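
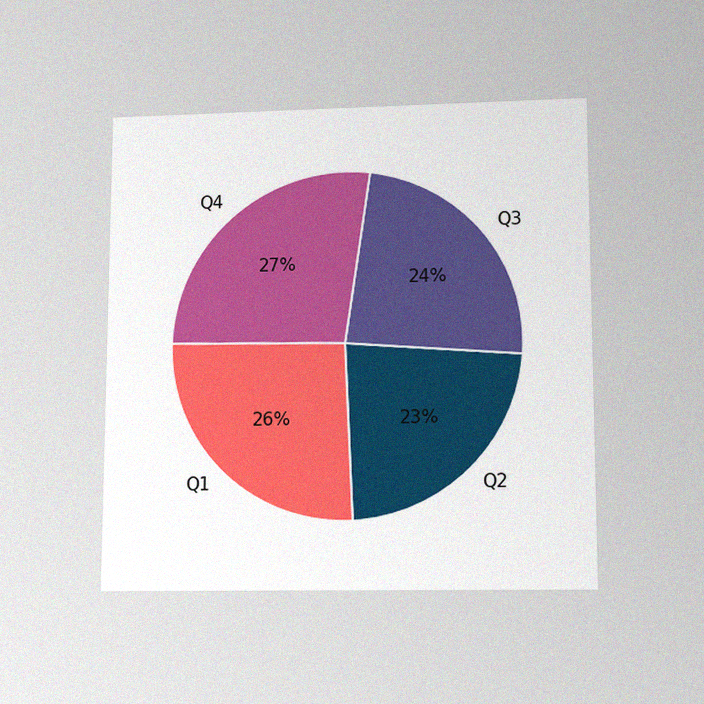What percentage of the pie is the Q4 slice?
The chart is viewed slightly from below, with some photo noise. The Q4 slice takes up 27% of the pie.

27%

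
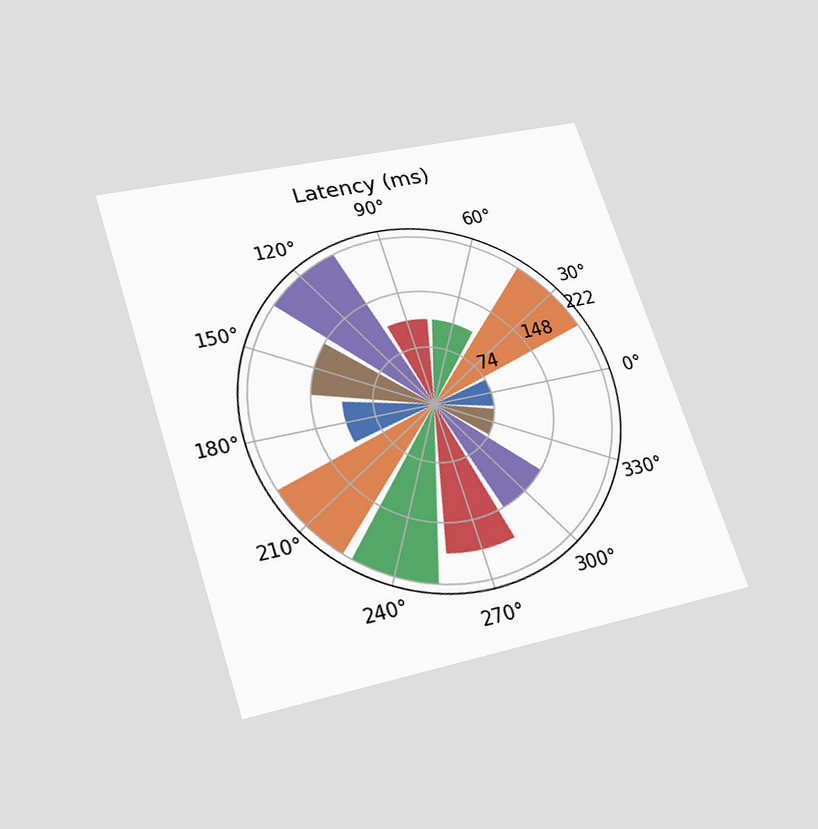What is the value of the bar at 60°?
The chart is tilted about 18° counter-clockwise and viewed slightly from below. The bar at 60° reaches 111ms on the radial axis.

111ms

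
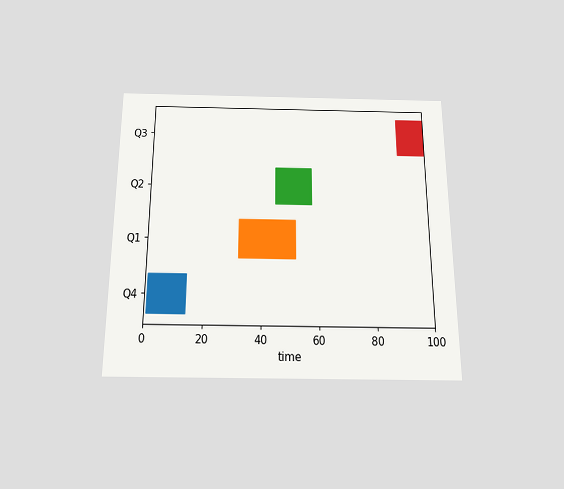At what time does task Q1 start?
32

The chart is viewed slightly from below. The Q1 bar begins at t=32.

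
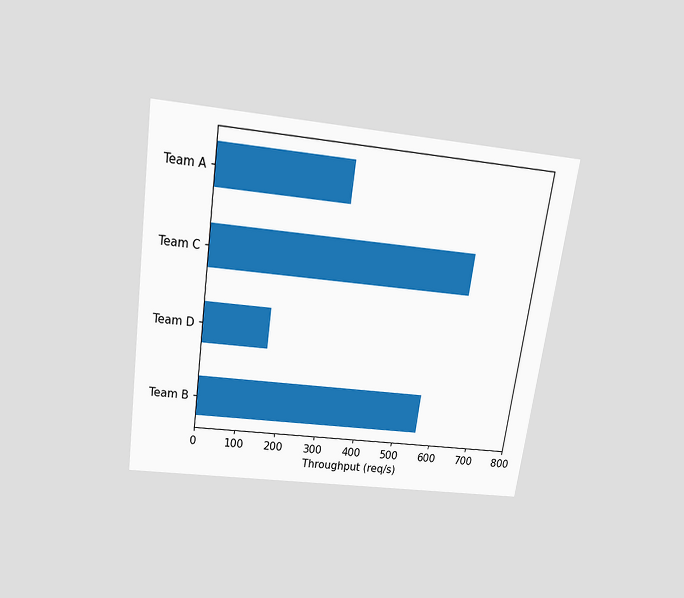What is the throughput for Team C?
640req/s

The chart is tilted about 8° clockwise and viewed slightly from above. Reading along the chart's x-axis, the Team C bar reaches 640req/s.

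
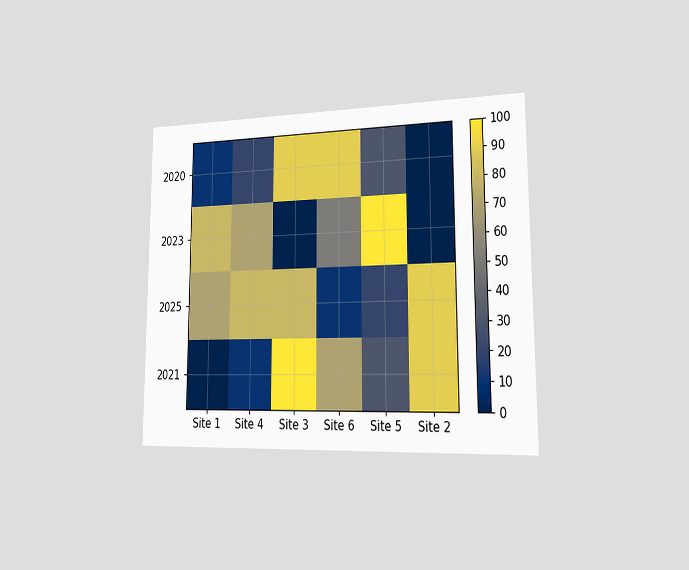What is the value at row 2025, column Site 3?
80

The chart is viewed slightly from the right. Matching cell (2025, Site 3) against the colorbar gives 80.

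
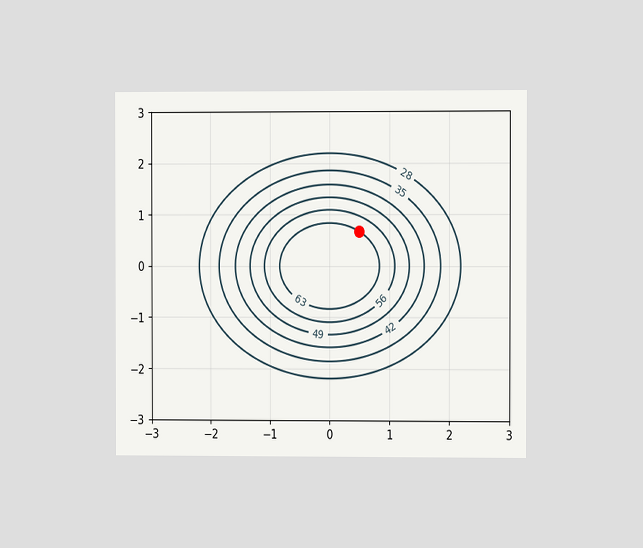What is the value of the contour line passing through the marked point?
The chart is viewed at a slight angle. The marked point sits on the contour labelled 63.

63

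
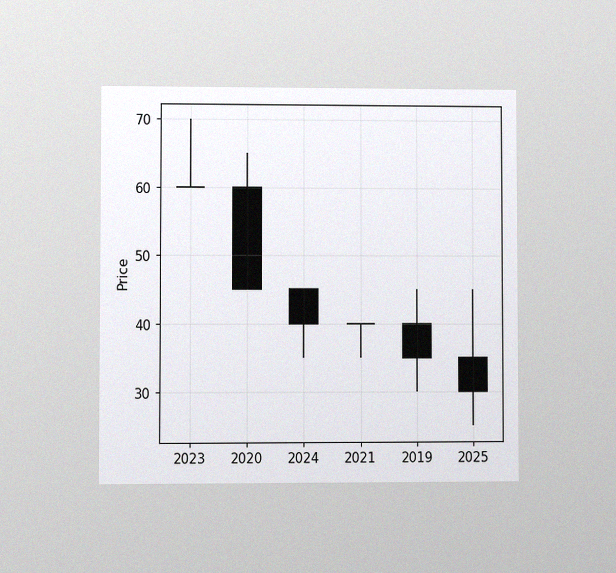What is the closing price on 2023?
60

The chart is viewed at a slight angle, with some photo noise. The 2023 candle closes at 60.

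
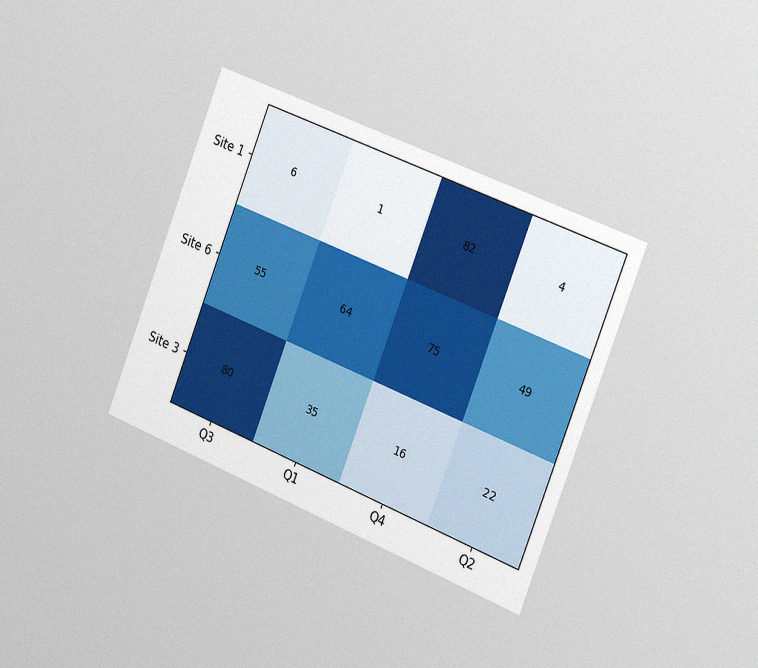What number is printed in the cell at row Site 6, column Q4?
75

The chart is tilted about 22° clockwise and viewed slightly from the right, with some photo noise. The (Site 6, Q4) cell reads 75.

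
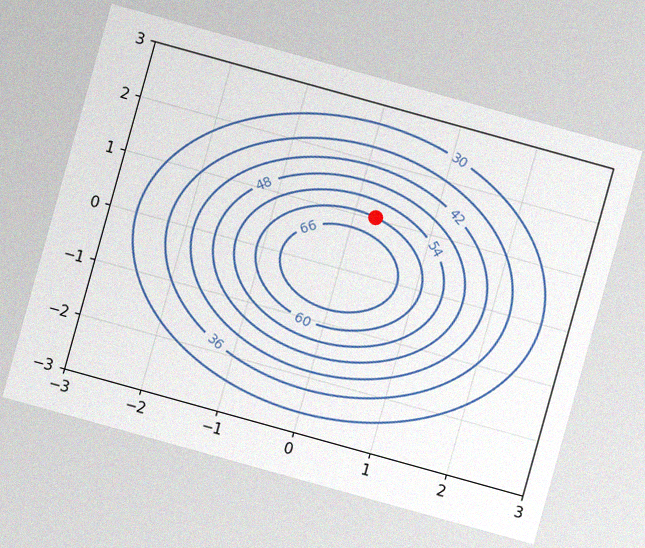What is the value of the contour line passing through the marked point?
60

The chart is tilted about 16° clockwise, with some photo noise. The marked point sits on the contour labelled 60.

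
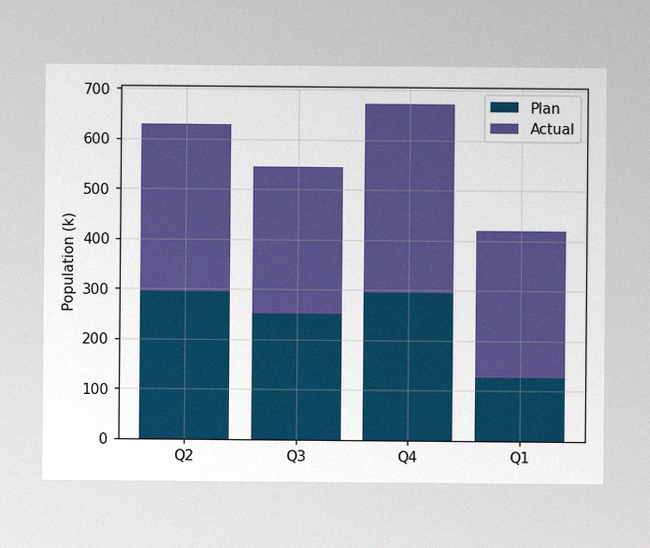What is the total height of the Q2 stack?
630k

The image has some photo noise and uneven lighting. The Q2 stack's top reaches 630k on the y-axis.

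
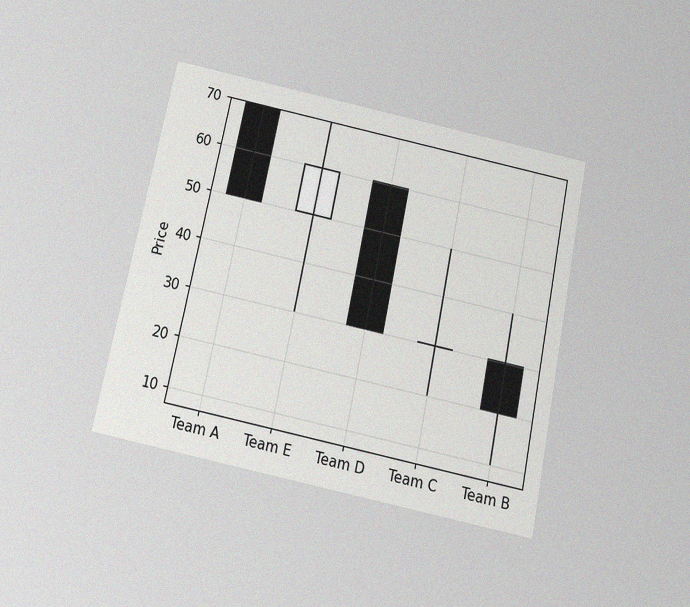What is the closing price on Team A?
The chart is tilted about 12° clockwise and viewed slightly from below, with some photo noise. The Team A candle closes at 50.

50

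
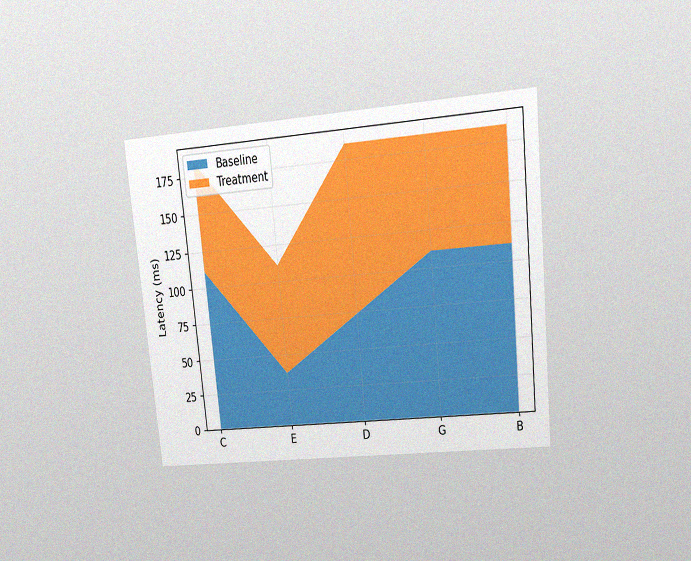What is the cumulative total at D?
185ms

The chart is tilted about 6° counter-clockwise and viewed at a slight angle, with some photo noise. The stacked total at D reaches 185ms.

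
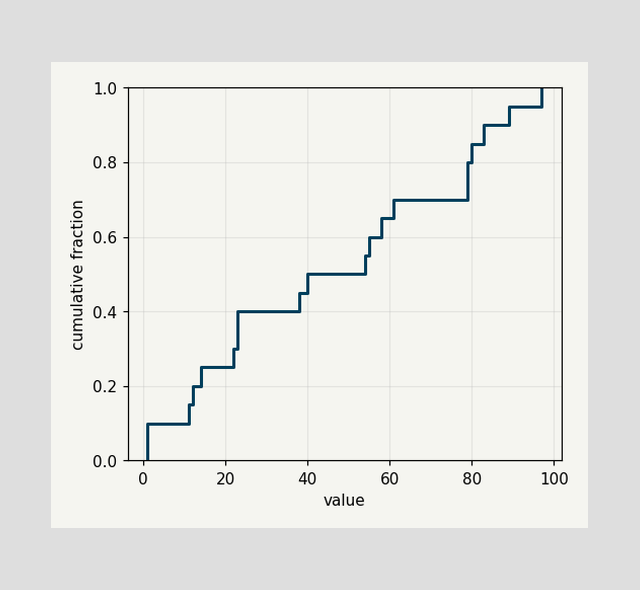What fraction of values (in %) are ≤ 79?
80%

At x=79 the ECDF step is at 80%.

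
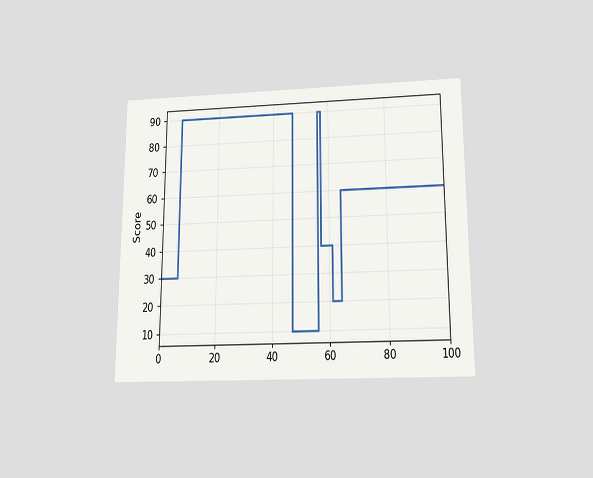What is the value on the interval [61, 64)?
20

The chart is viewed slightly from below. On [61, 64) the step sits at 20.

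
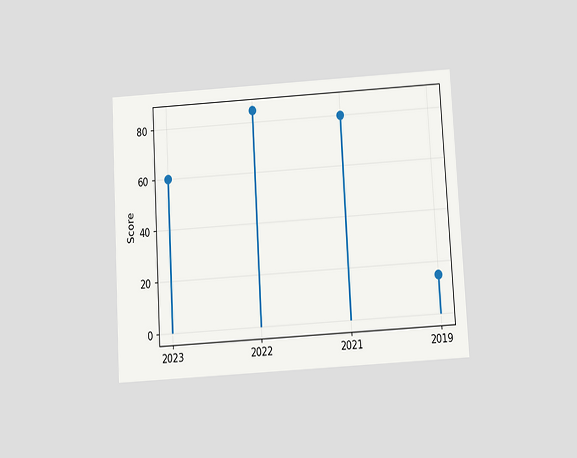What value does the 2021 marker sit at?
The chart is tilted about 3° counter-clockwise and viewed slightly from below. The 2021 marker sits at 80.

80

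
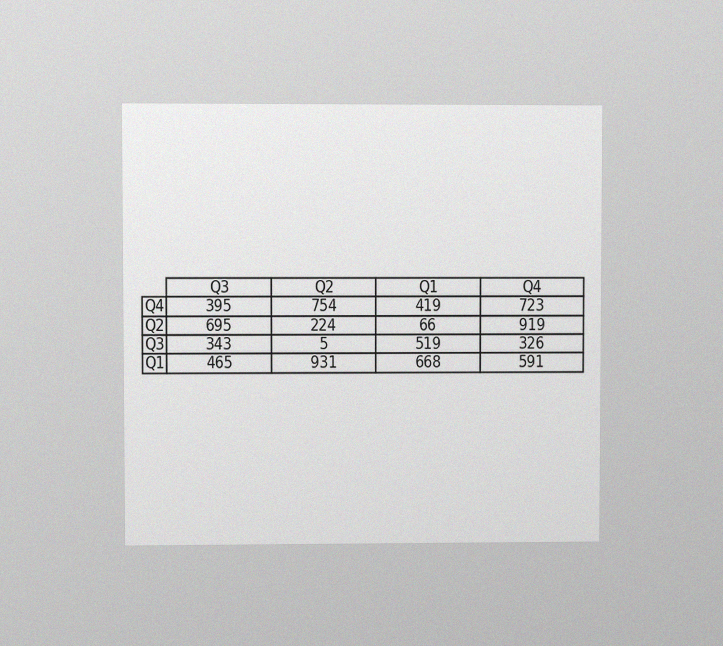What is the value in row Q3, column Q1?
The chart is viewed at a slight angle, with some photo noise. The (Q3, Q1) cell reads 519.

519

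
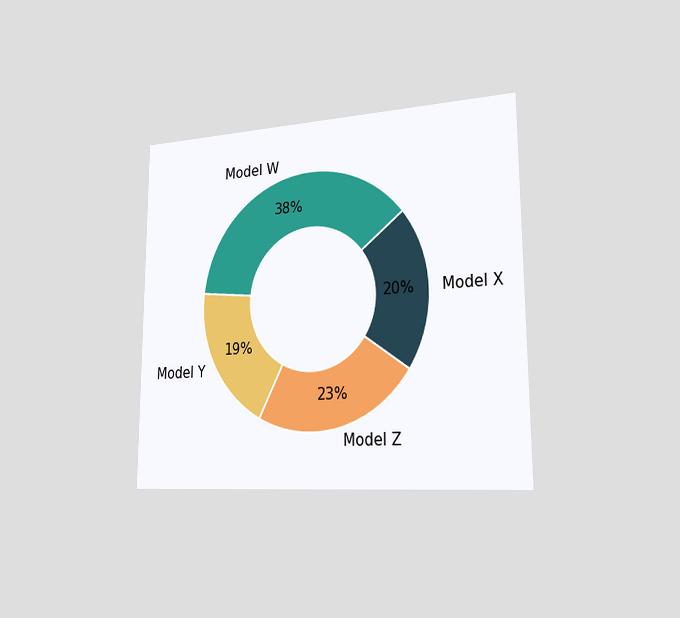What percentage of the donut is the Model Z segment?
The chart is viewed slightly from the right. The Model Z segment takes up 23% of the ring.

23%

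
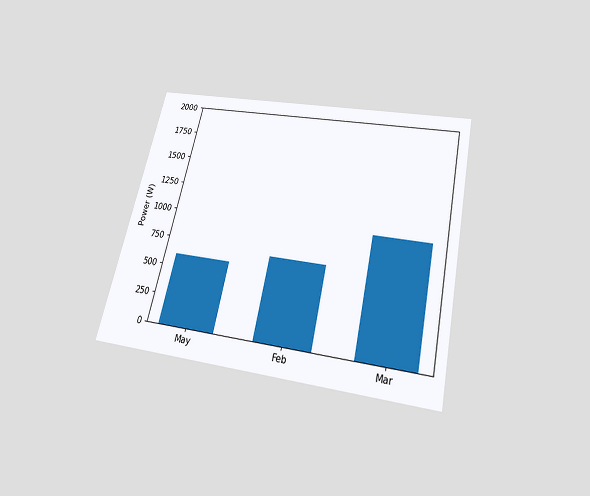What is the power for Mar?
The chart is tilted about 13° clockwise and viewed slightly from below. Reading along the chart's y-axis, the Mar bar reaches 1000W.

1000W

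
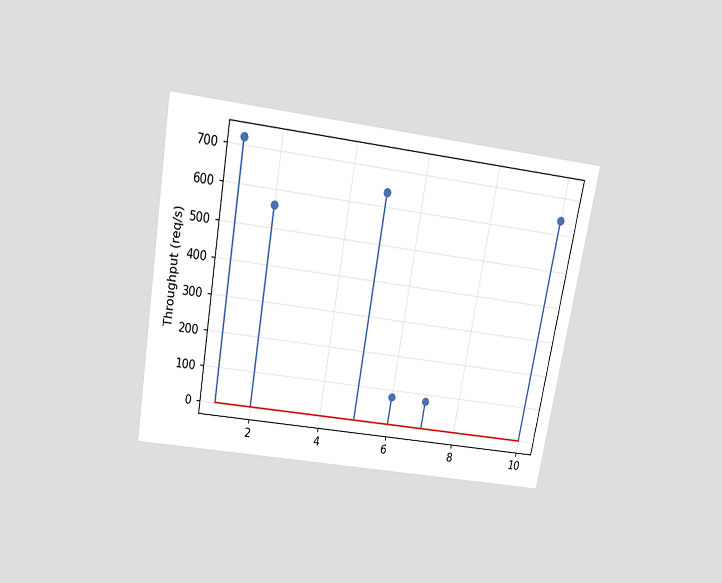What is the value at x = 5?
The chart is tilted about 10° clockwise and viewed slightly from above. The stem at x=5 reaches 640req/s.

640req/s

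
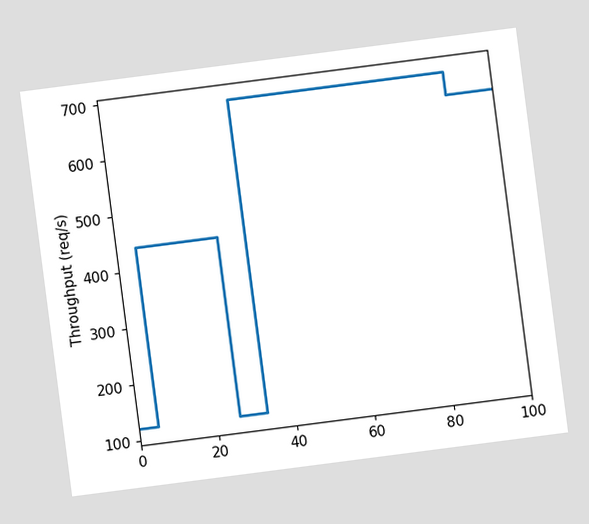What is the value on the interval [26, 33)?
The chart is tilted about 7° counter-clockwise. On [26, 33) the step sits at 120req/s.

120req/s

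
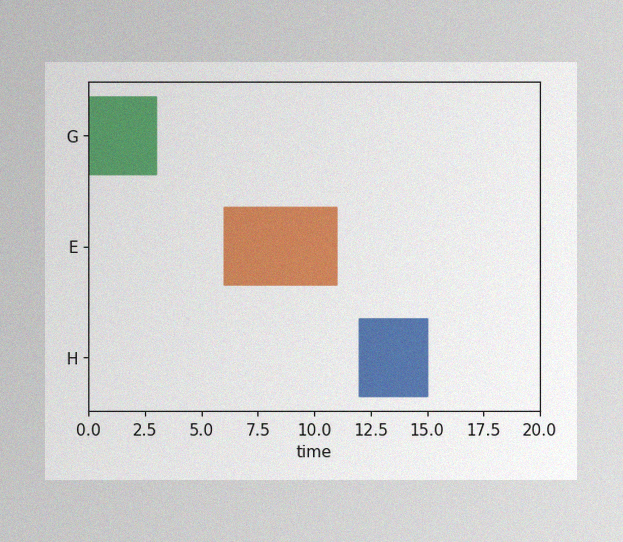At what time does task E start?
6

The image has some photo noise and uneven lighting. The E bar begins at t=6.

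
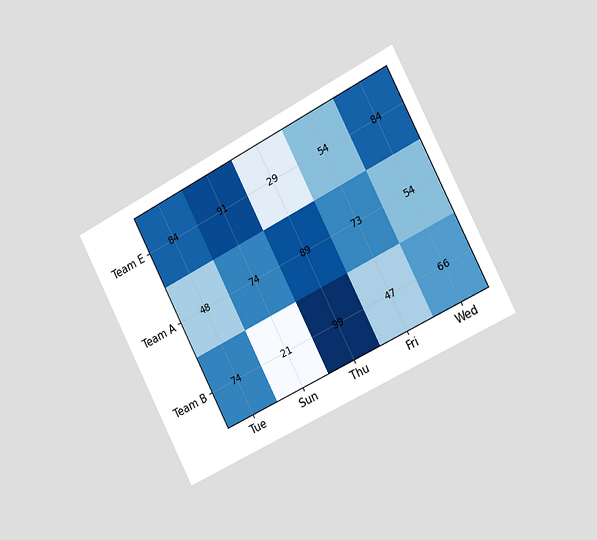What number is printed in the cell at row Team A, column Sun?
74

The chart is tilted about 27° counter-clockwise and viewed slightly from the right. The (Team A, Sun) cell reads 74.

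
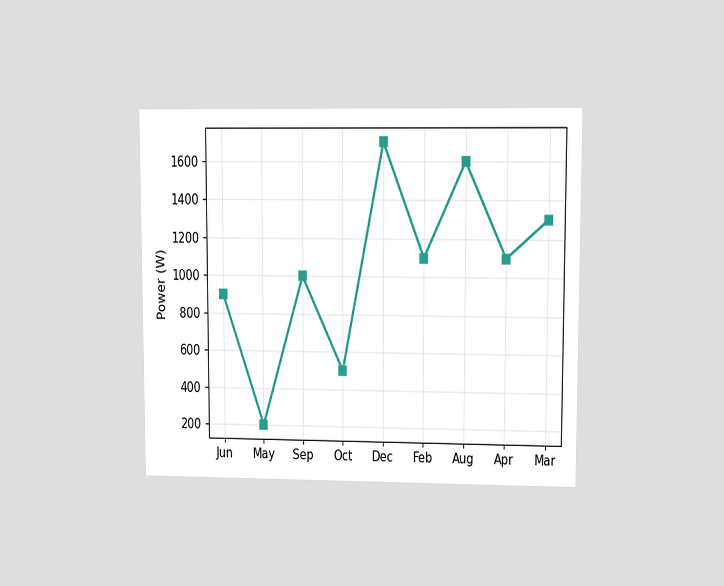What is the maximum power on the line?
1700W

The chart is viewed at a slight angle. The highest point is at Dec, and reading across to the y-axis gives 1700W.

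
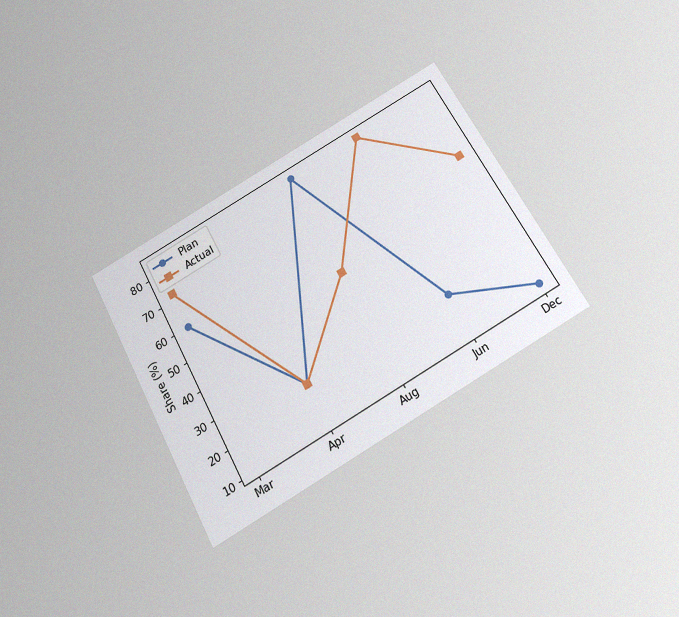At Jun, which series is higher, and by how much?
The chart is tilted about 29° counter-clockwise and viewed slightly from below, with some photo noise. At Jun, Actual sits above the other line by 60%.

Actual, by 60%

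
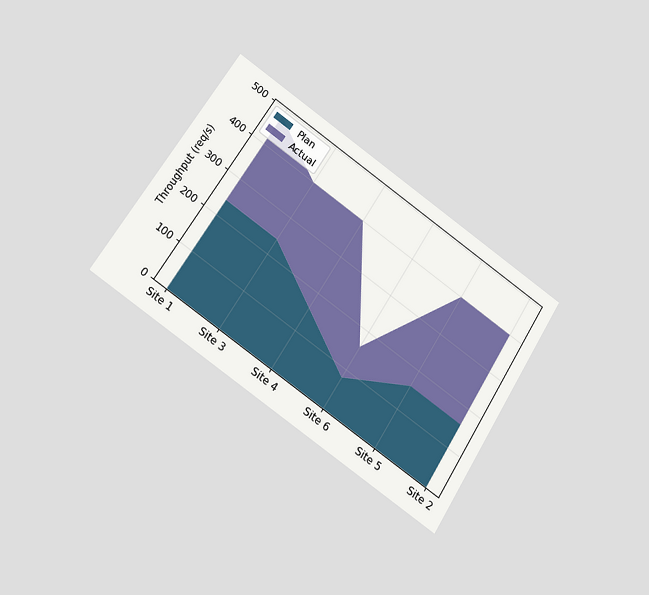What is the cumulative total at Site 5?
The chart is tilted about 33° clockwise and viewed at a slight angle. The stacked total at Site 5 reaches 400req/s.

400req/s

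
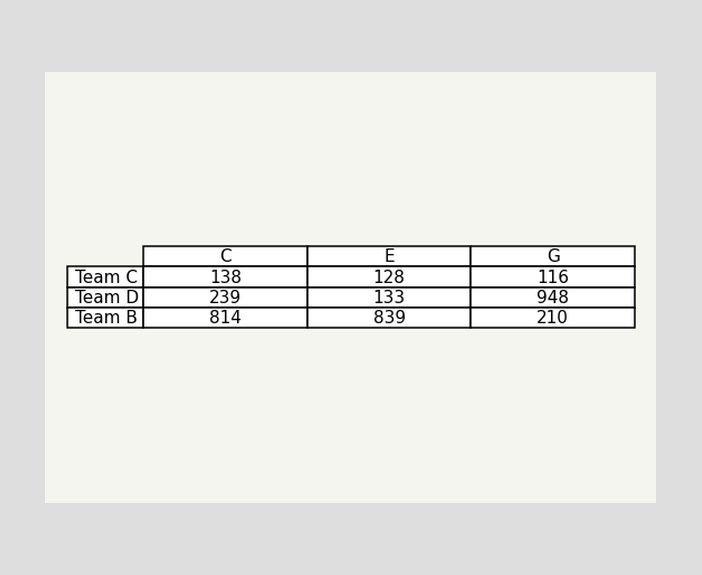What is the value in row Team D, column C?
239

The (Team D, C) cell reads 239.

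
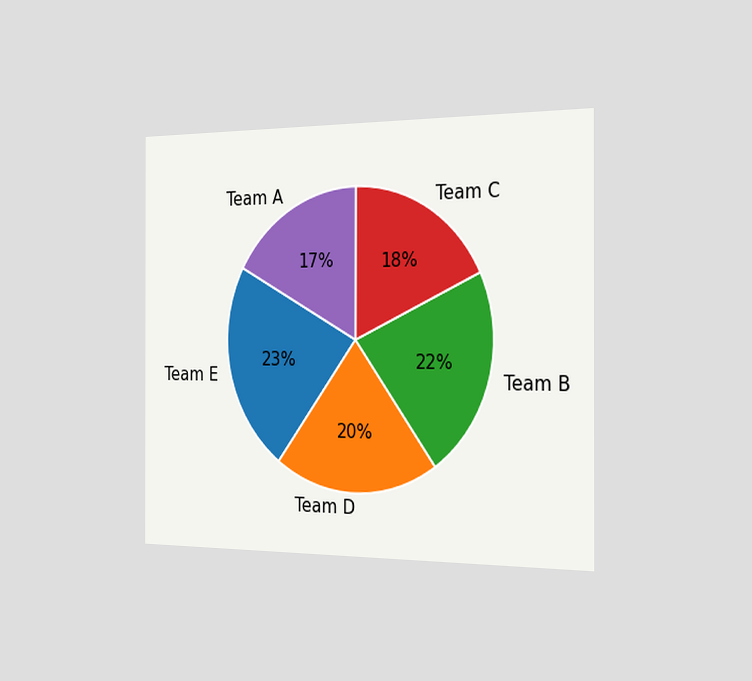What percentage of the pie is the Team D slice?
The chart is viewed slightly from the right. The Team D slice takes up 20% of the pie.

20%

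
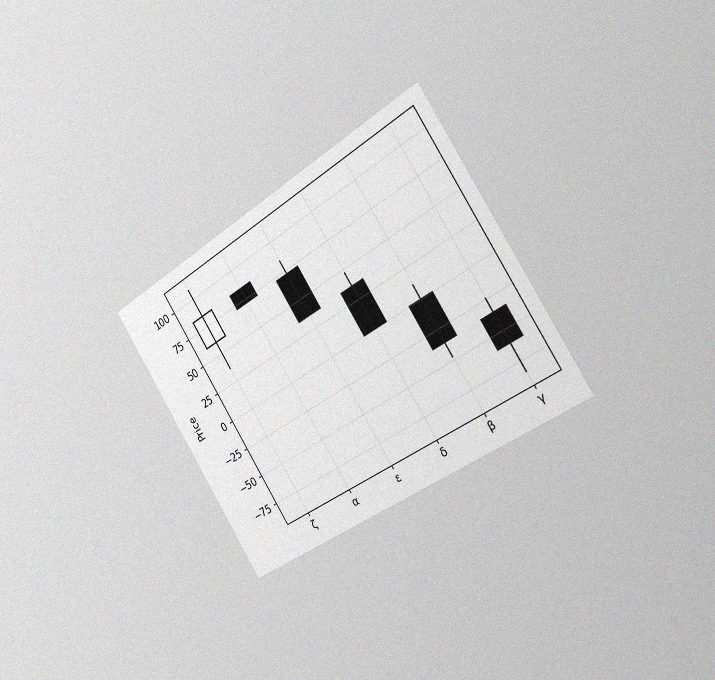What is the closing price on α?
72

The chart is tilted about 33° counter-clockwise and viewed slightly from the right, with some photo noise. The α candle closes at 72.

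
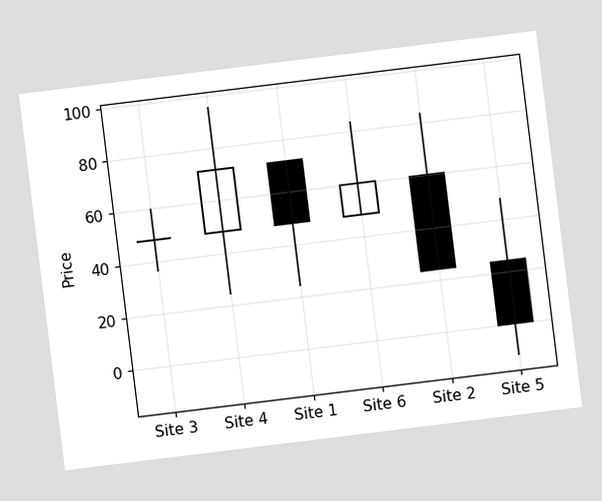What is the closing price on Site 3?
48

The chart is tilted about 7° counter-clockwise. The Site 3 candle closes at 48.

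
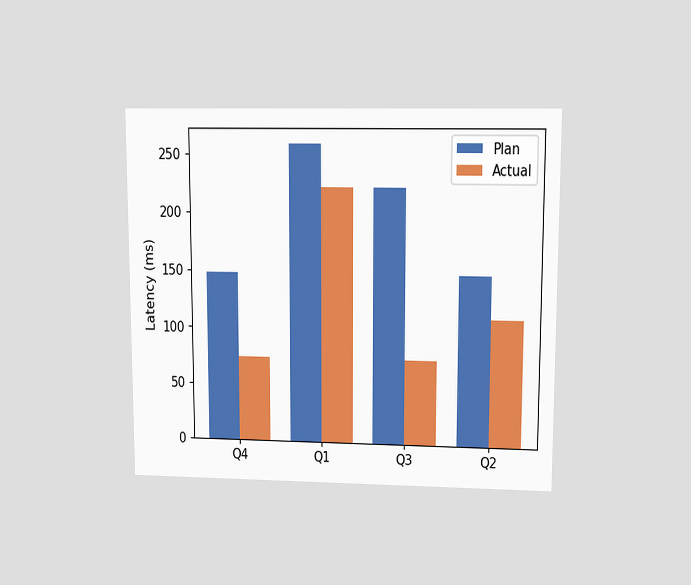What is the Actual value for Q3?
74ms

The chart is viewed at a slight angle. The Actual bar at Q3 reaches 74ms on the y-axis.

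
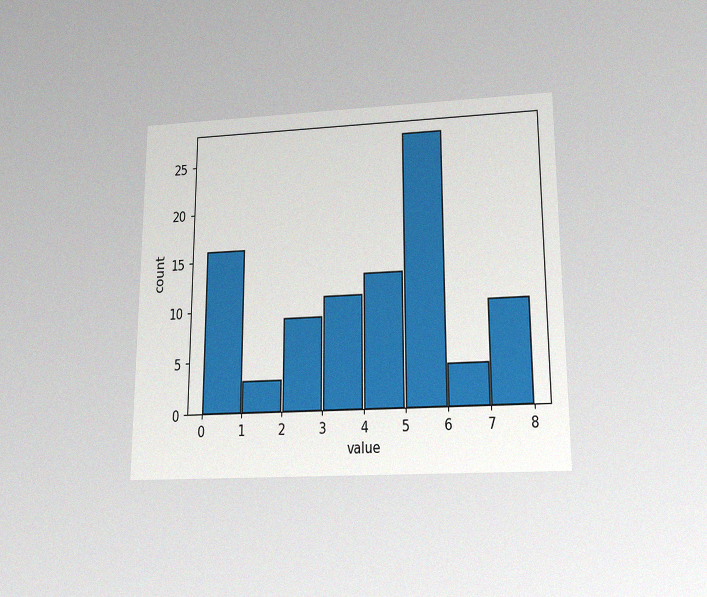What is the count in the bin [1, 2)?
3

The chart is viewed slightly from below, with some photo noise. The [1, 2) bin has height 3.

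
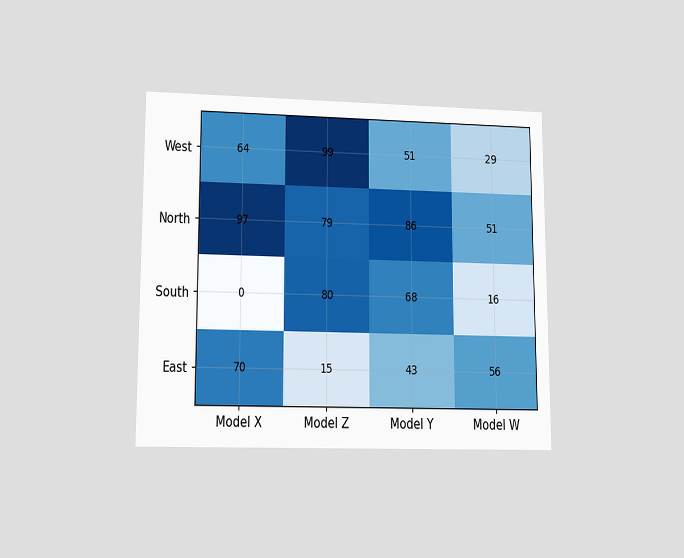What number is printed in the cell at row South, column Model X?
0

The chart is viewed at a slight angle. The (South, Model X) cell reads 0.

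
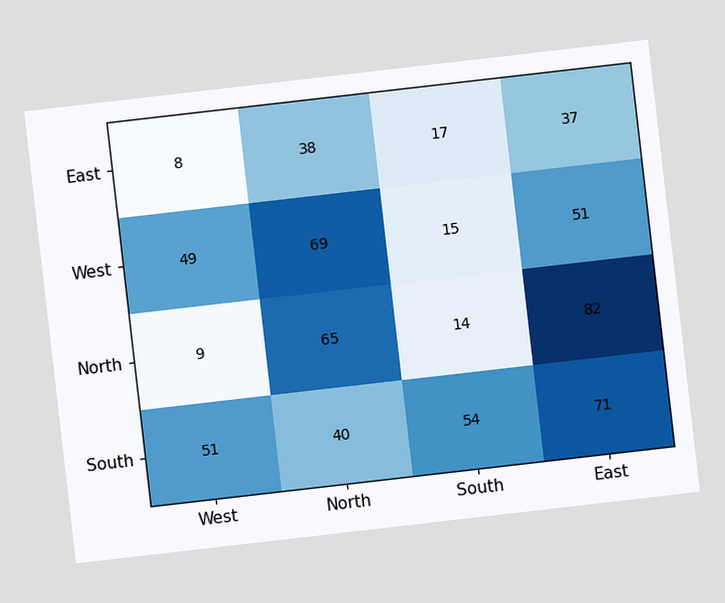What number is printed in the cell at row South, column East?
The chart is tilted about 7° counter-clockwise. The (South, East) cell reads 71.

71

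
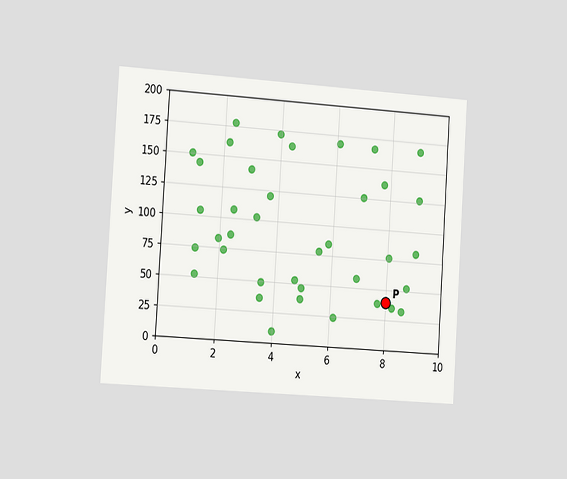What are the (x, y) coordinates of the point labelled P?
The chart is tilted about 4° clockwise and viewed slightly from the left. Following the gridlines from P to each axis, P sits at (8, 40).

(8, 40)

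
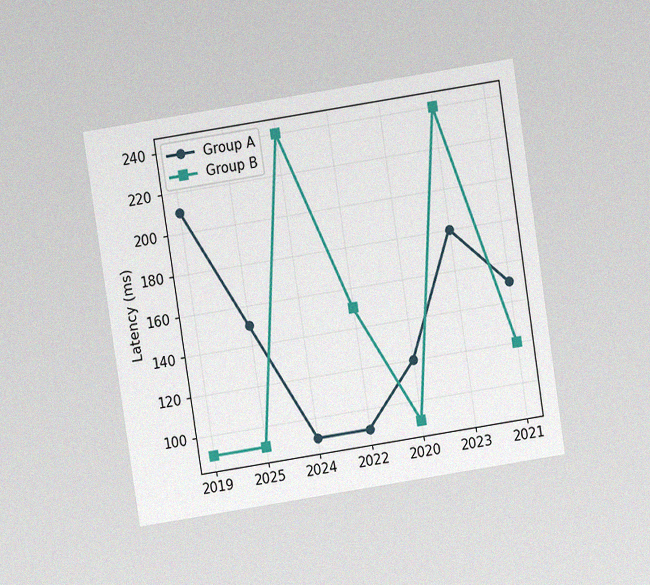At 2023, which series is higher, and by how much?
Group B, by 60ms

The chart is tilted about 9° counter-clockwise and viewed at a slight angle, with some photo noise. At 2023, Group B sits above the other line by 60ms.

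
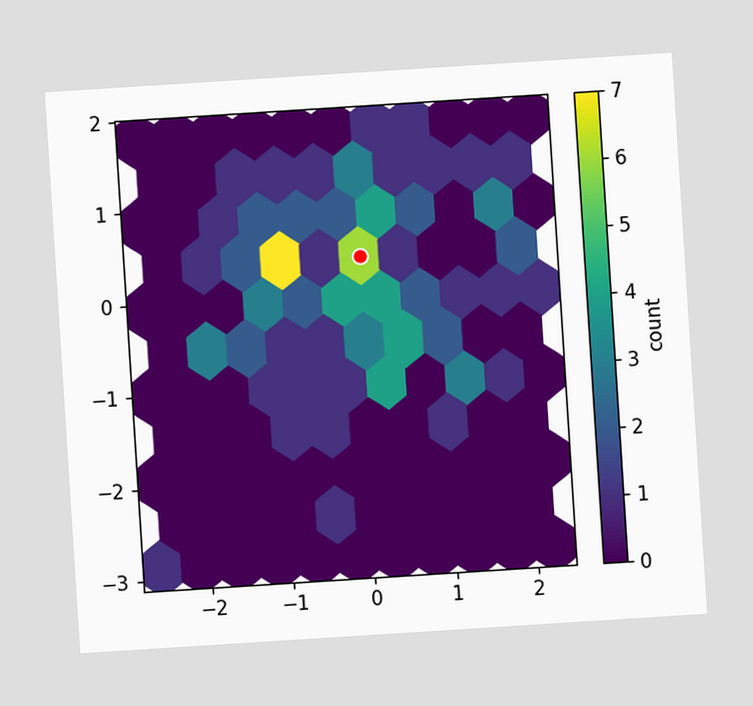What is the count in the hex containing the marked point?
The chart is tilted about 4° counter-clockwise. The marked hex reads 6 on the colorbar.

6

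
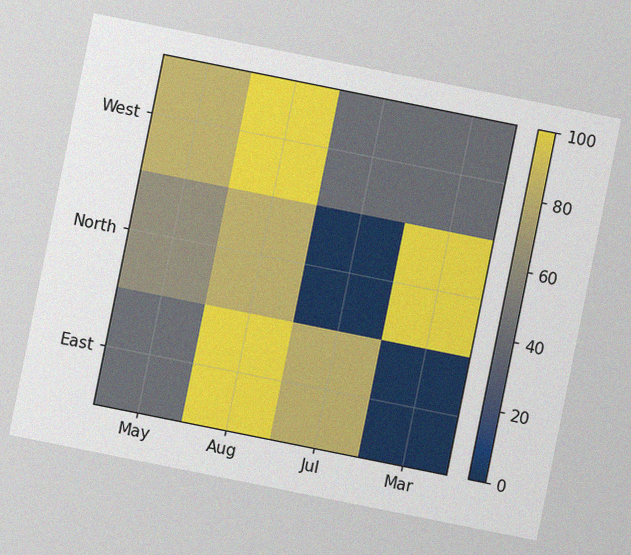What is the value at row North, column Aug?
80

The chart is tilted about 11° clockwise, with some photo noise. Matching cell (North, Aug) against the colorbar gives 80.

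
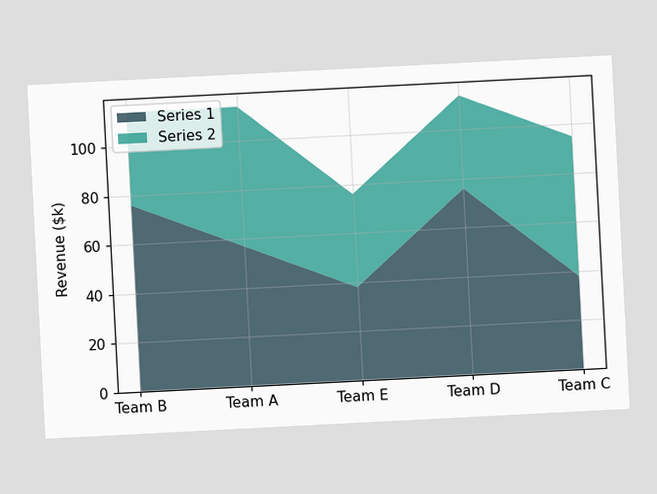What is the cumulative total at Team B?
The chart is tilted about 3° counter-clockwise. The stacked total at Team B reaches $114k.

$114k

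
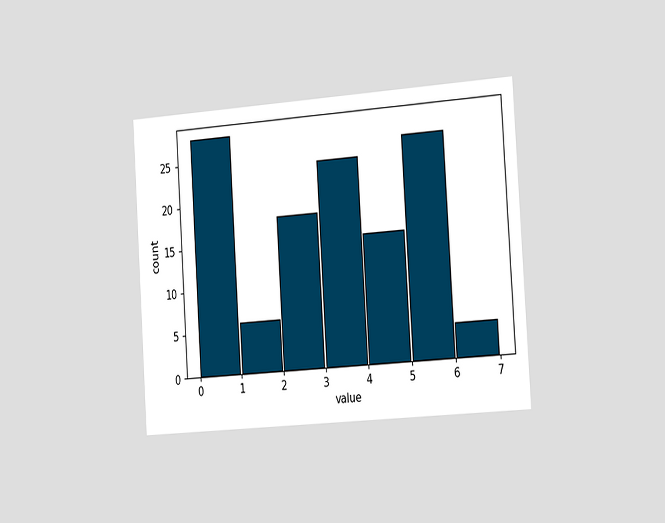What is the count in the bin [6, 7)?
4

The chart is tilted about 4° counter-clockwise and viewed slightly from the right. The [6, 7) bin has height 4.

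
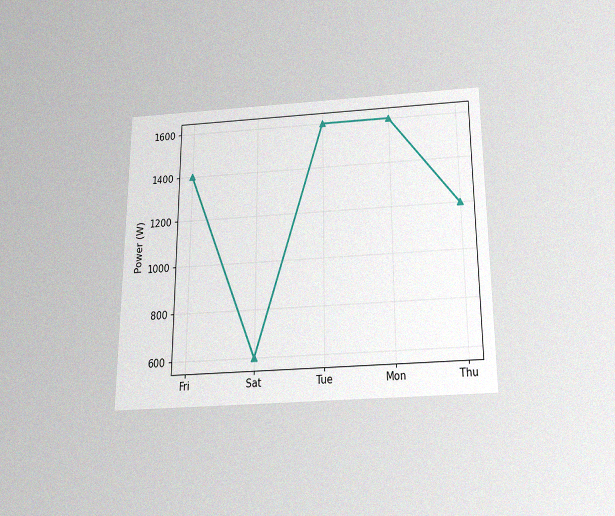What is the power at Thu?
The chart is viewed slightly from below, with some photo noise. At Thu, the line is at 1200W.

1200W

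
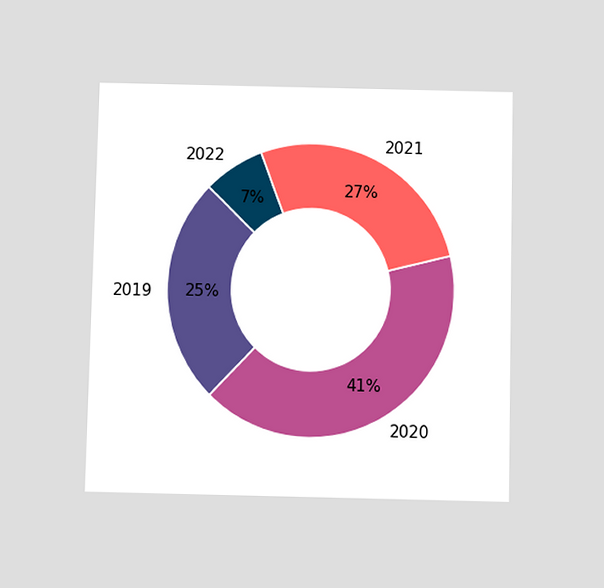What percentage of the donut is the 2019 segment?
The chart is viewed slightly from below. The 2019 segment takes up 25% of the ring.

25%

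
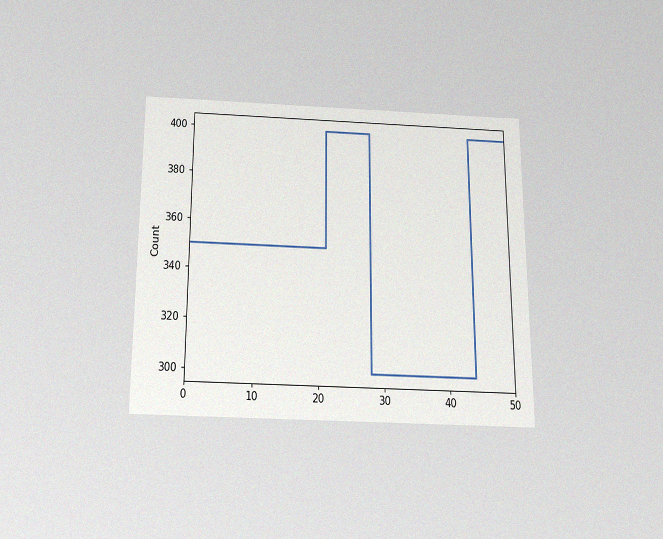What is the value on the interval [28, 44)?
The chart is viewed slightly from below, with some photo noise. On [28, 44) the step sits at 300.

300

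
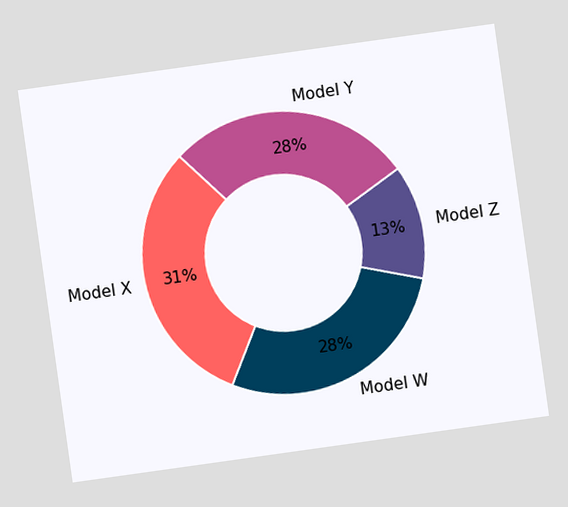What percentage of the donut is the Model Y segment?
The chart is tilted about 8° counter-clockwise. The Model Y segment takes up 28% of the ring.

28%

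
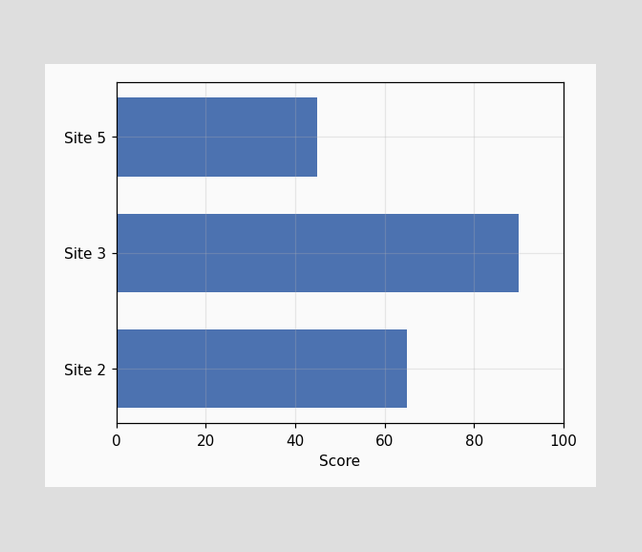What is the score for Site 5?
45

Reading along the chart's x-axis, the Site 5 bar reaches 45.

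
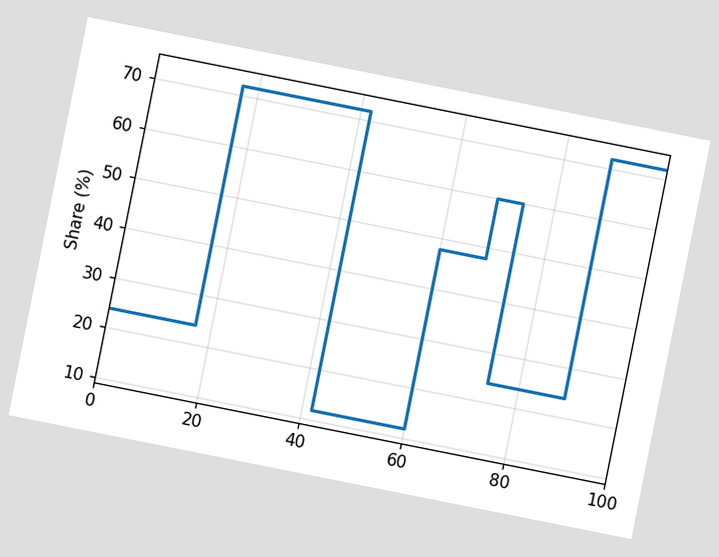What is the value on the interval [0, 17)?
24%

The chart is tilted about 11° clockwise. On [0, 17) the step sits at 24%.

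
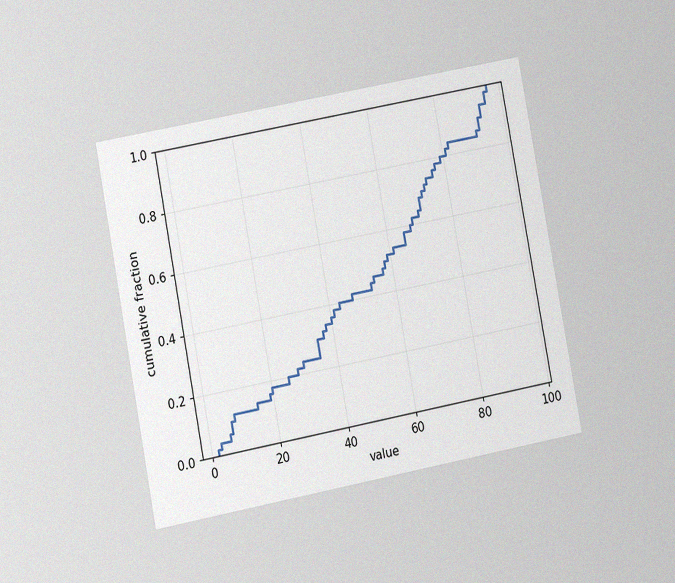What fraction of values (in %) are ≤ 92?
90%

The chart is tilted about 11° counter-clockwise and viewed at a slight angle, with some photo noise. At x=92 the ECDF step is at 90%.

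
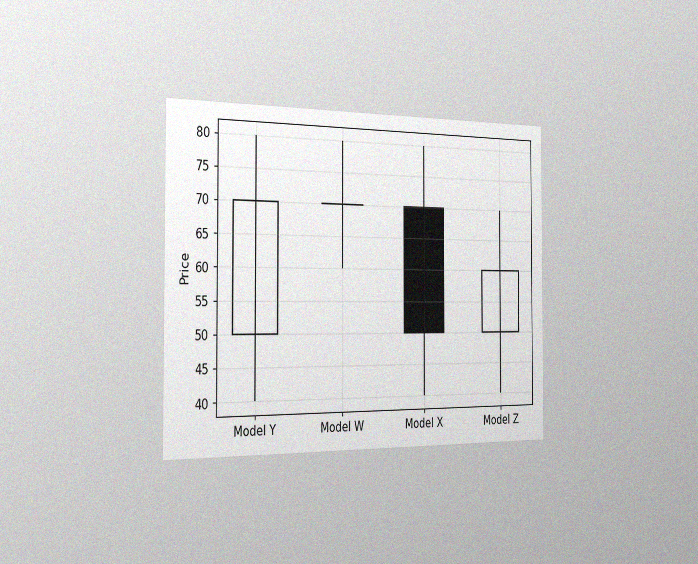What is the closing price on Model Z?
60

The chart is viewed slightly from the left, with some photo noise. The Model Z candle closes at 60.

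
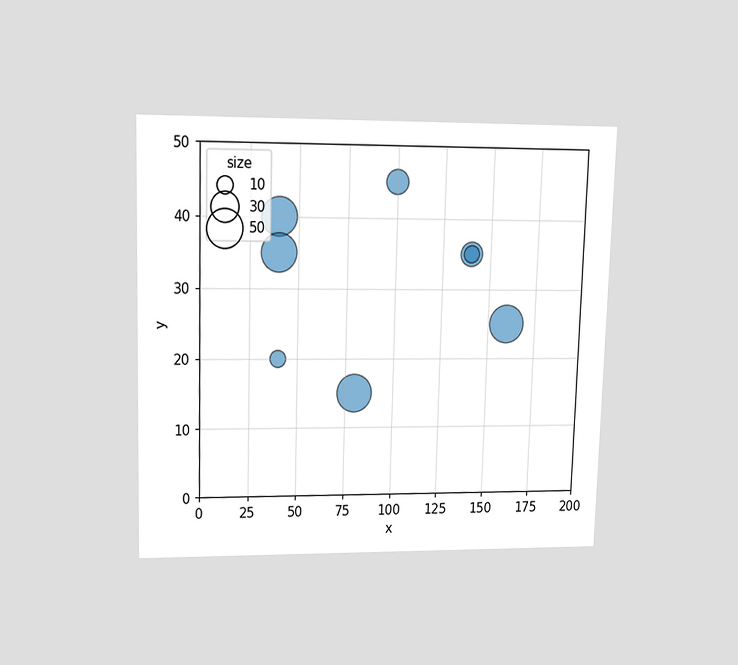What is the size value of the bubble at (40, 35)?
The chart is viewed at a slight angle. Matching the bubble at (40, 35) against the size legend gives 50.

50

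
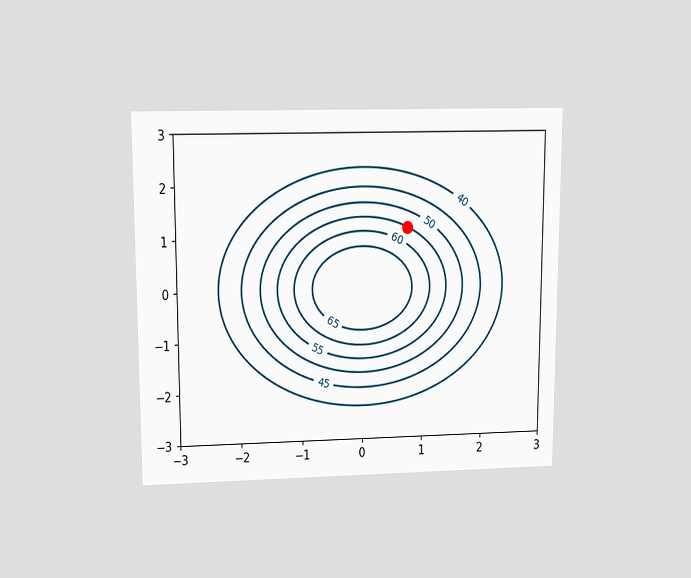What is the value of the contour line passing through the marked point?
The chart is viewed slightly from above. The marked point sits on the contour labelled 55.

55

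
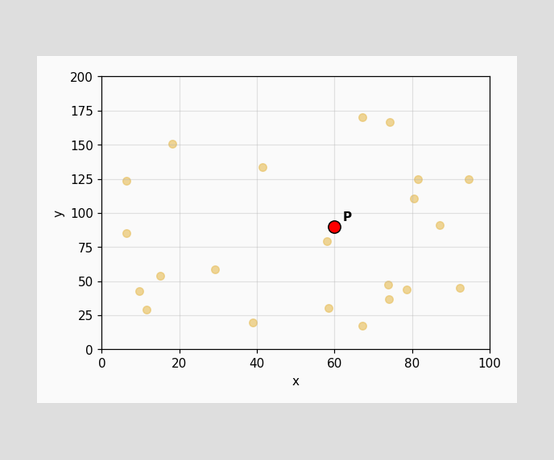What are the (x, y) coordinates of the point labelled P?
Following the gridlines from P to each axis, P sits at (60, 90).

(60, 90)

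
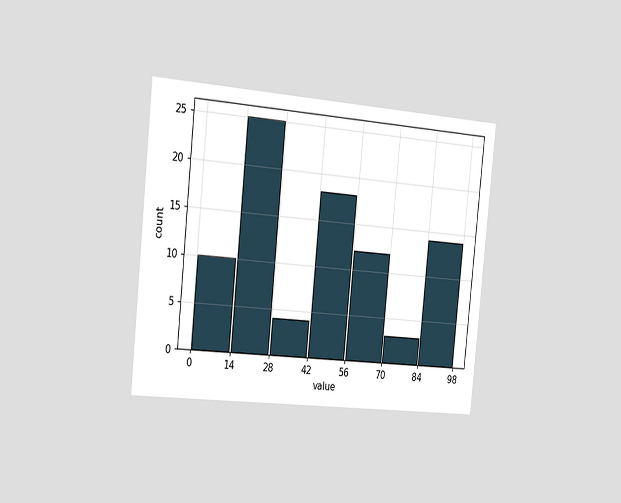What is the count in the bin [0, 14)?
10

The chart is tilted about 6° clockwise and viewed slightly from the left. The [0, 14) bin has height 10.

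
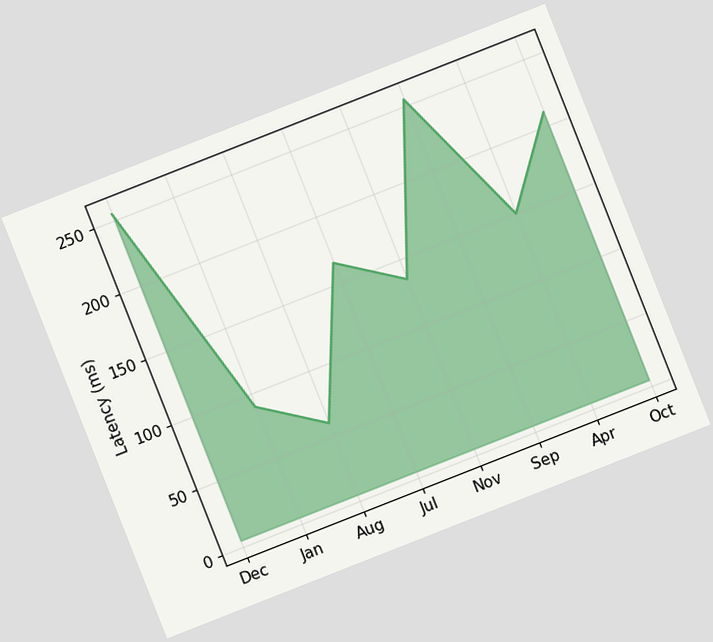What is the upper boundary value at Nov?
135ms

The chart is tilted about 21° counter-clockwise. At Nov the upper boundary is at 135ms.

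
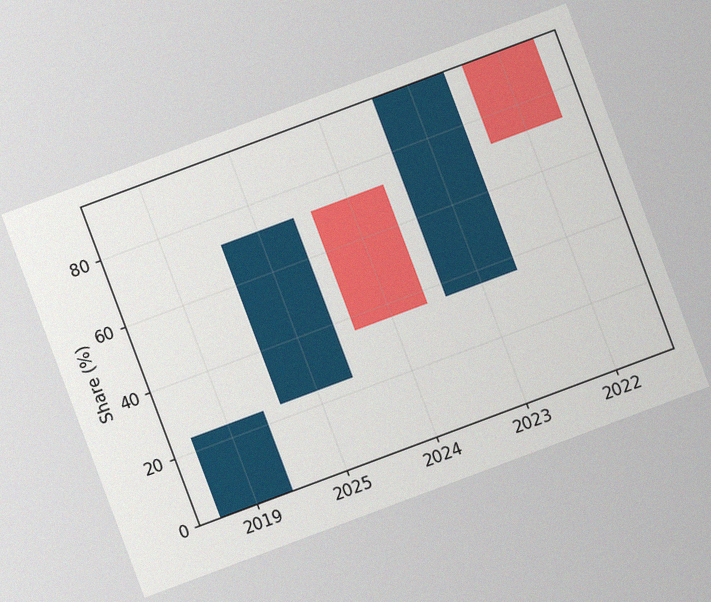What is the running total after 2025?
72%

The chart is tilted about 21° counter-clockwise, with some photo noise. After 2025 the running total reaches 72%.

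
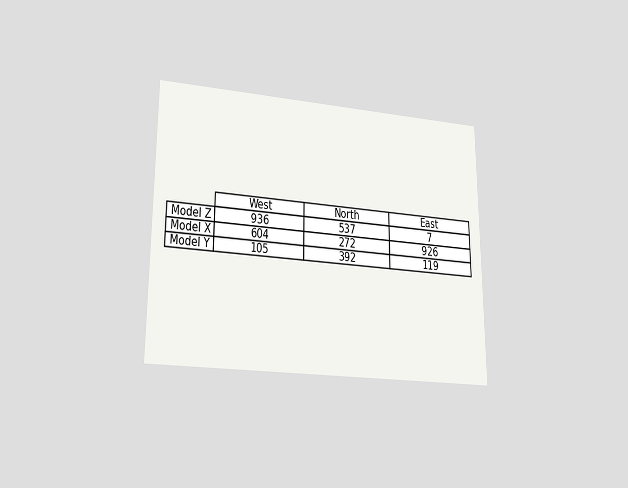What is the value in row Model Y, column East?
The chart is viewed at a slight angle. The (Model Y, East) cell reads 119.

119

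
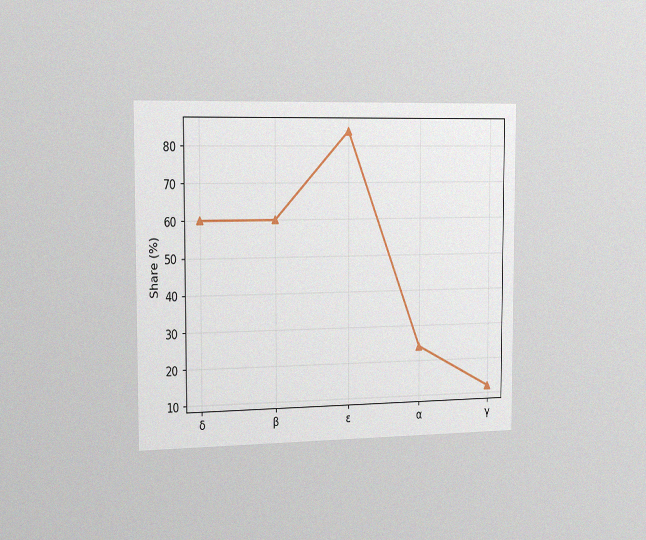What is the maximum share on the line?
84%

The chart is viewed slightly from the left, with some photo noise. The highest point is at ε, and reading across to the y-axis gives 84%.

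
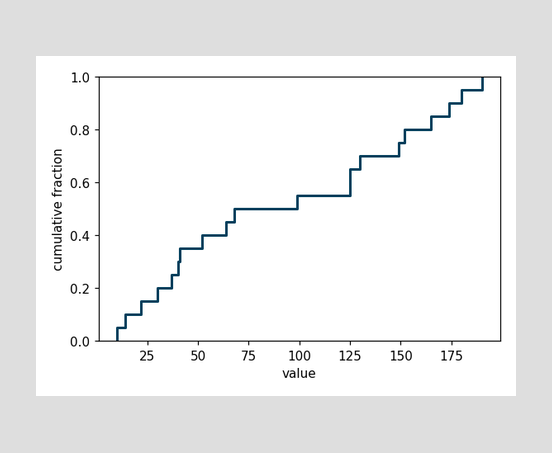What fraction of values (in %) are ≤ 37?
At x=37 the ECDF step is at 25%.

25%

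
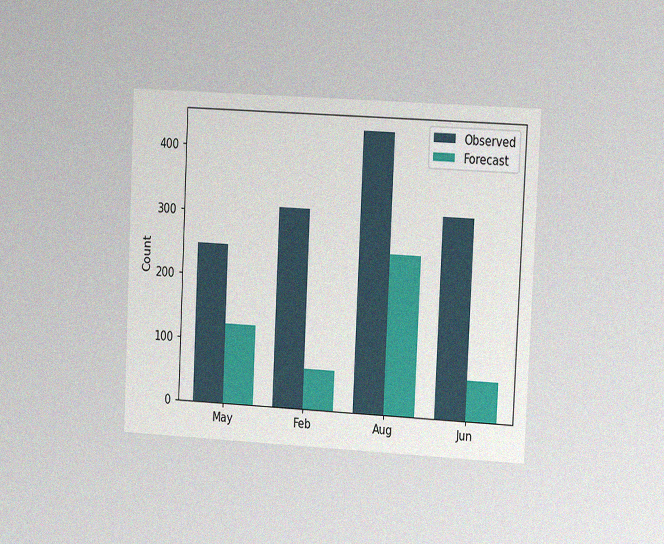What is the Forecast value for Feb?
The chart is tilted about 3° clockwise and viewed slightly from the right, with some photo noise. The Forecast bar at Feb reaches 62 on the y-axis.

62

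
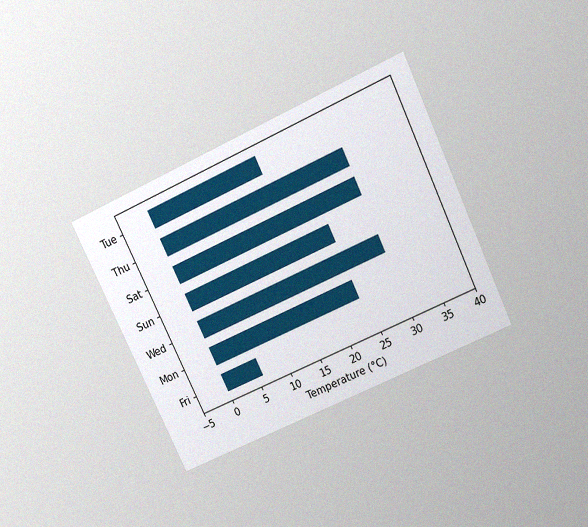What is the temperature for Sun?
The chart is tilted about 25° counter-clockwise and viewed slightly from above, with some photo noise. Reading along the chart's x-axis, the Sun bar reaches 24°C.

24°C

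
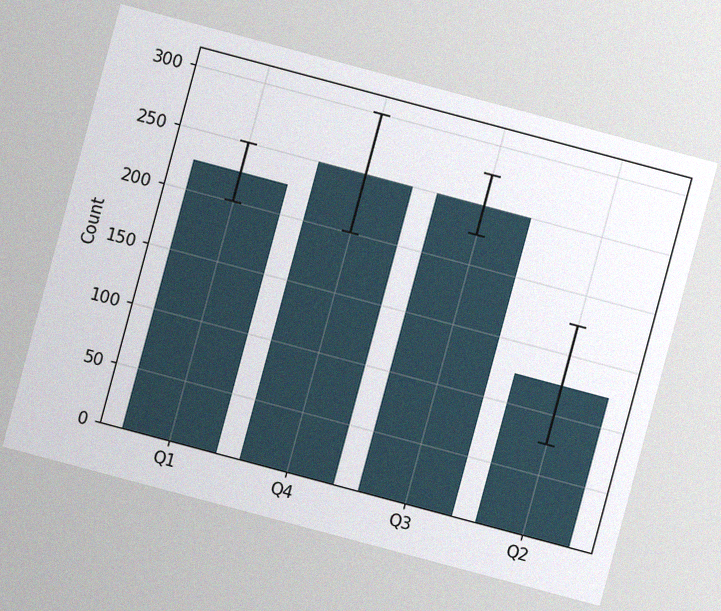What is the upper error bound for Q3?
The chart is tilted about 15° clockwise, with some photo noise. The Q3 bar's upper whisker reaches 275.

275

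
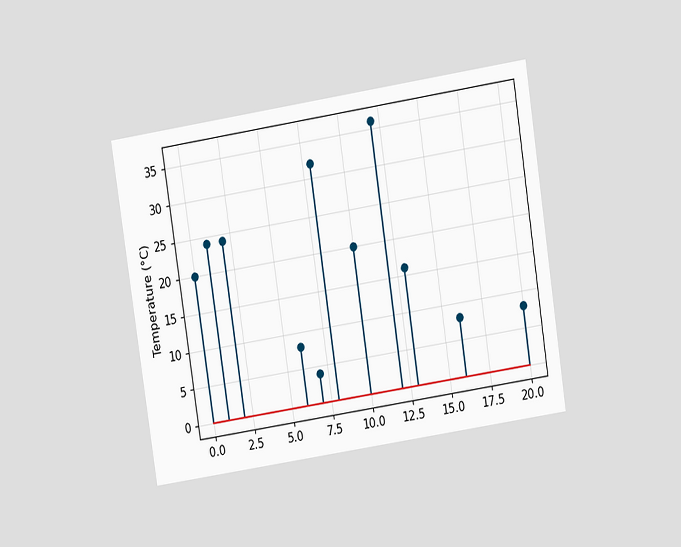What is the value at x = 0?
The chart is tilted about 9° counter-clockwise and viewed at a slight angle. The stem at x=0 reaches 20°C.

20°C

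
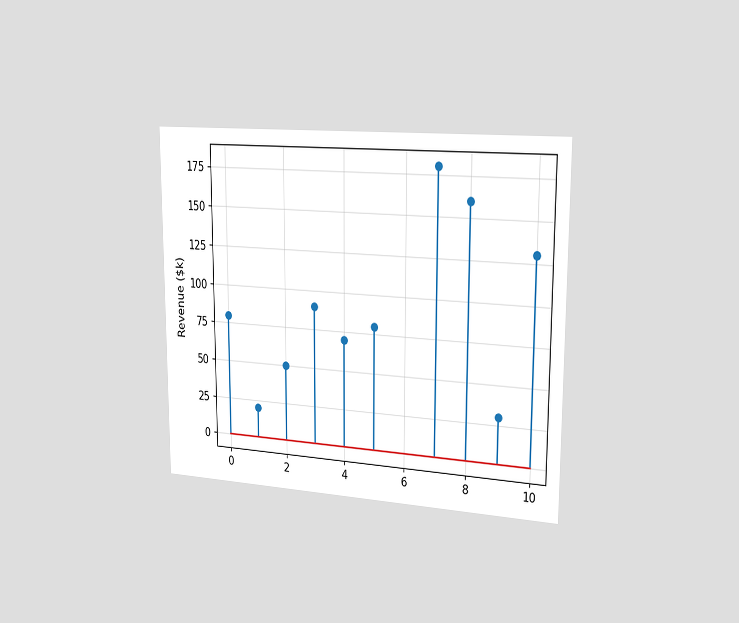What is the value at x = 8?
$160k

The chart is viewed slightly from the right. The stem at x=8 reaches $160k.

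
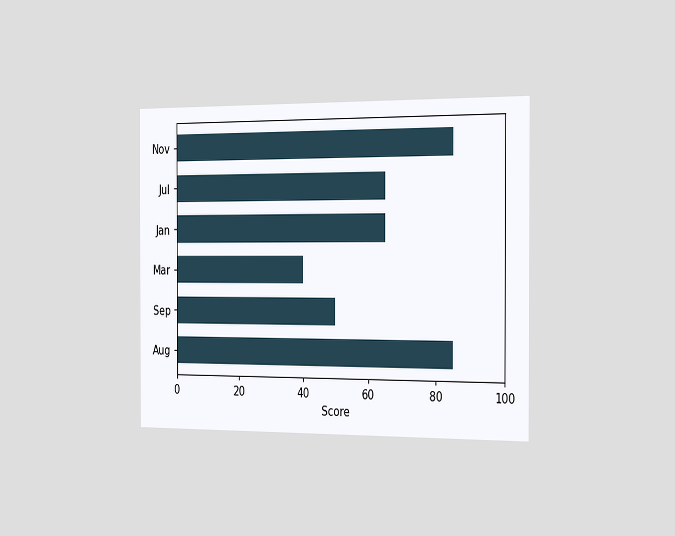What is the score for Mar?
40

The chart is viewed slightly from the right. Reading along the chart's x-axis, the Mar bar reaches 40.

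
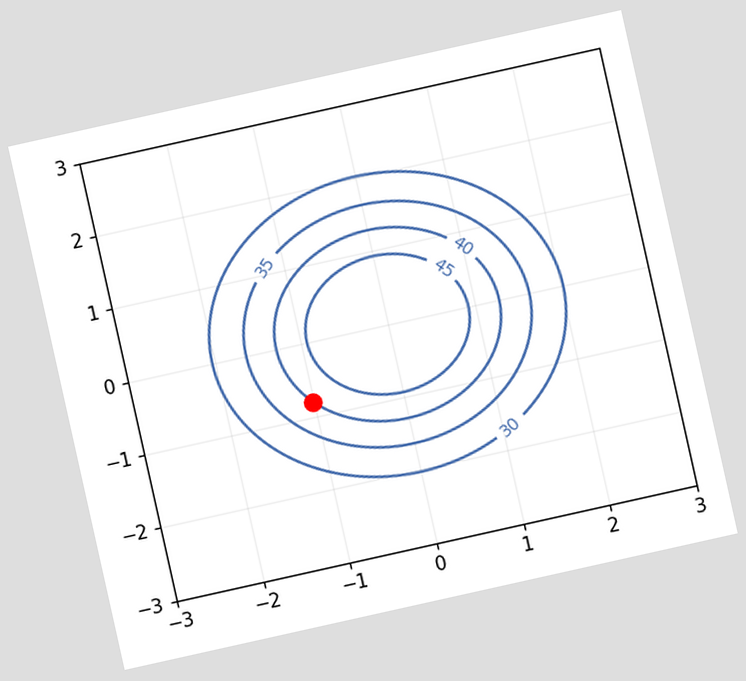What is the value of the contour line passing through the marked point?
40

The chart is tilted about 13° counter-clockwise. The marked point sits on the contour labelled 40.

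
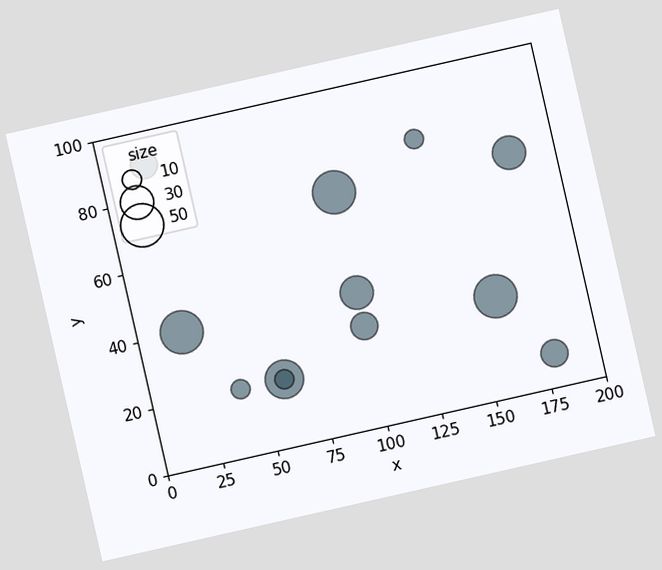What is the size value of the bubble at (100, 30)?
The chart is tilted about 13° counter-clockwise. Matching the bubble at (100, 30) against the size legend gives 20.

20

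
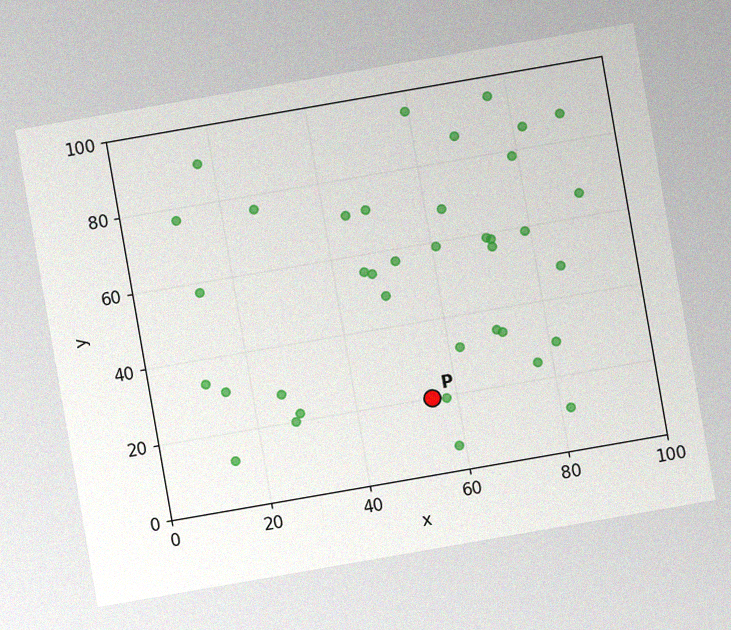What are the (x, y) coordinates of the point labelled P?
The chart is tilted about 10° counter-clockwise, with some photo noise. Following the gridlines from P to each axis, P sits at (55, 20).

(55, 20)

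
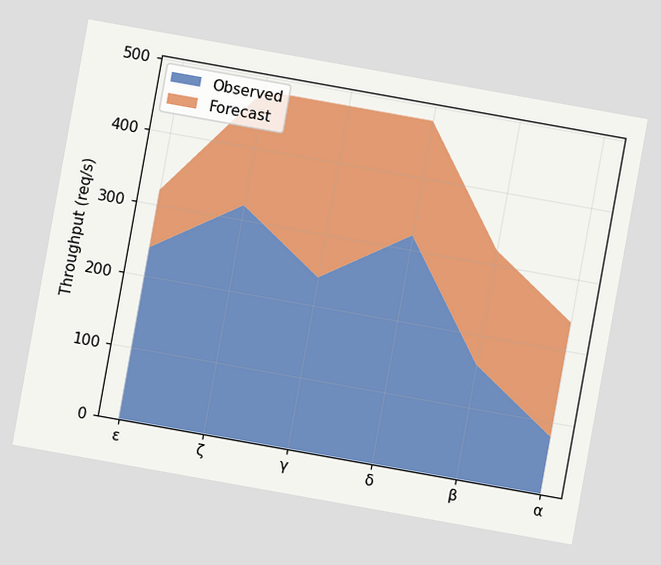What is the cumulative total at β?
The chart is tilted about 10° clockwise. The stacked total at β reaches 320req/s.

320req/s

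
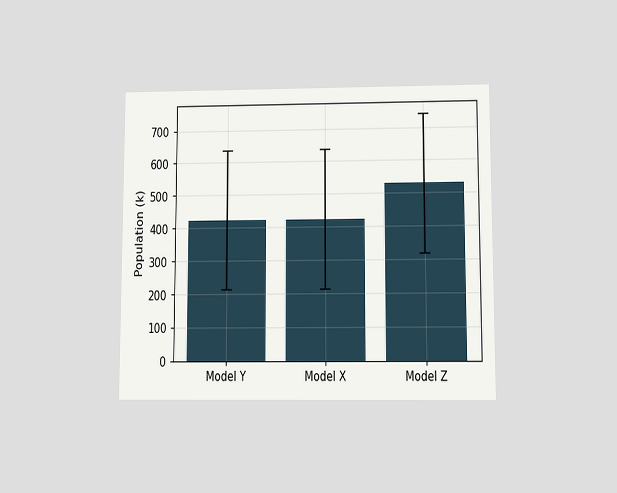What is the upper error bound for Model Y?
636k

The chart is viewed slightly from below. The Model Y bar's upper whisker reaches 636k.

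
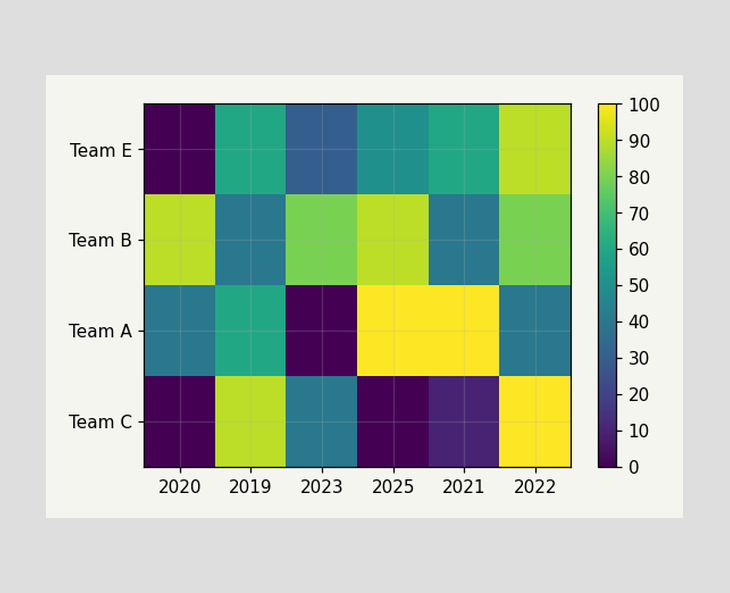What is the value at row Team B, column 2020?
90

Matching cell (Team B, 2020) against the colorbar gives 90.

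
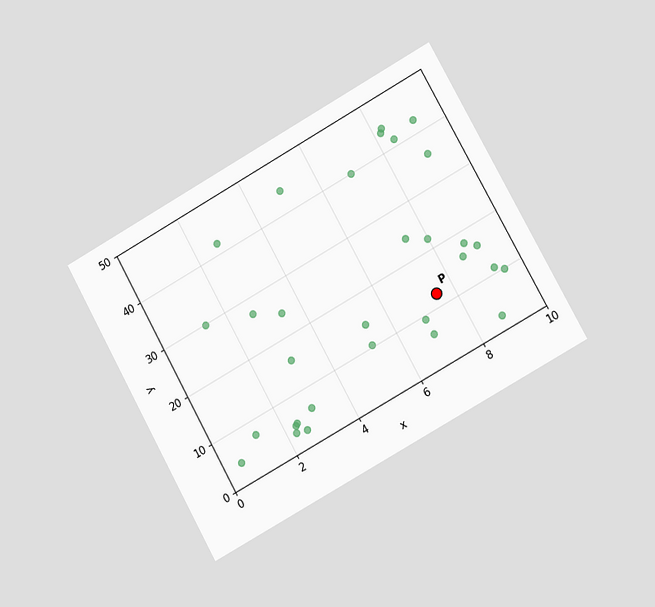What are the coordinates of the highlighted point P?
(7.5, 12.5)

The chart is tilted about 29° counter-clockwise and viewed slightly from the right. Following the gridlines from P to each axis, P sits at (7.5, 12.5).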